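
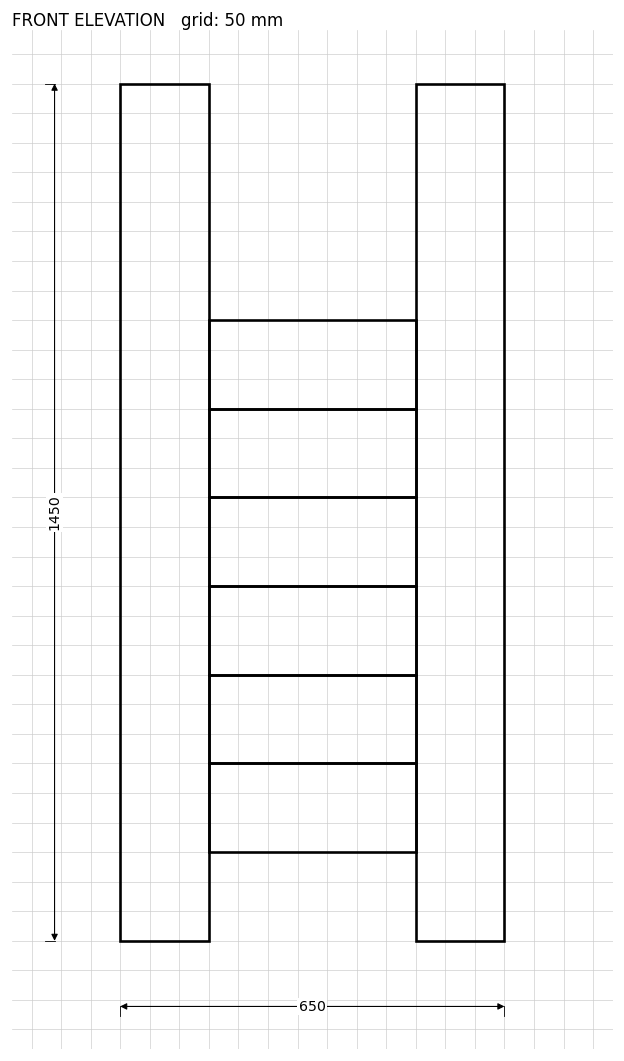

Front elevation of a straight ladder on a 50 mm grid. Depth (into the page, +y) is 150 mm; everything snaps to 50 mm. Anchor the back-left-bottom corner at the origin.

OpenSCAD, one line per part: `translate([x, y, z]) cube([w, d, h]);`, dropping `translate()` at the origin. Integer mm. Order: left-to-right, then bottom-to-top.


cube([150, 150, 1450]);
translate([150, 0, 150]) cube([350, 150, 150]);
translate([150, 0, 300]) cube([350, 150, 150]);
translate([150, 0, 450]) cube([350, 150, 150]);
translate([150, 0, 600]) cube([350, 150, 150]);
translate([150, 0, 750]) cube([350, 150, 150]);
translate([150, 0, 900]) cube([350, 150, 150]);
translate([500, 0, 0]) cube([150, 150, 1450]);


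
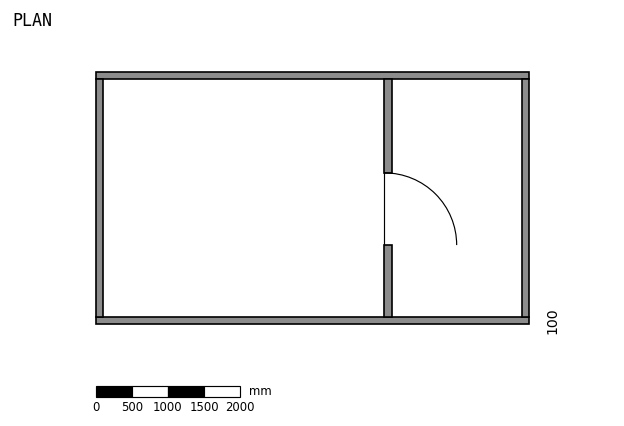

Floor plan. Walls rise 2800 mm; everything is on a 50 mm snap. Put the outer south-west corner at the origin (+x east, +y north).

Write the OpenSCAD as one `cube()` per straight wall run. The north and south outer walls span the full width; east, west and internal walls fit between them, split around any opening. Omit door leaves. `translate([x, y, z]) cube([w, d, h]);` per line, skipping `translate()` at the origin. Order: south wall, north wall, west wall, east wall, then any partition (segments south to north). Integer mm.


cube([6000, 100, 2800]);
translate([0, 3400, 0]) cube([6000, 100, 2800]);
translate([0, 100, 0]) cube([100, 3300, 2800]);
translate([5900, 100, 0]) cube([100, 3300, 2800]);
translate([4000, 100, 0]) cube([100, 1000, 2800]);
translate([4000, 2100, 0]) cube([100, 1300, 2800]);


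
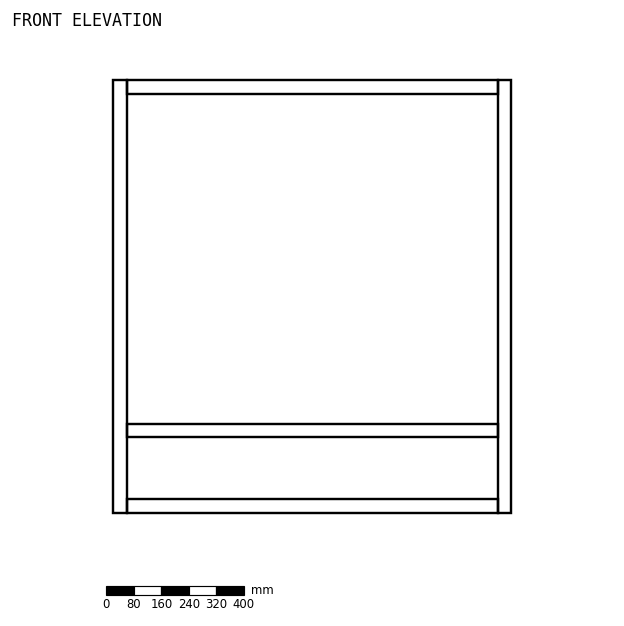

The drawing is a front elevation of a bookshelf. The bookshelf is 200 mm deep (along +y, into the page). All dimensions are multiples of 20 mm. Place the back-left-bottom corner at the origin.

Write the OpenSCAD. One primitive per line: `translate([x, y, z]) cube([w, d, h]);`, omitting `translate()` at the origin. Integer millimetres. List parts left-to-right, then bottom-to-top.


cube([40, 200, 1260]);
translate([40, 0, 0]) cube([1080, 200, 40]);
translate([40, 0, 220]) cube([1080, 200, 40]);
translate([40, 0, 1220]) cube([1080, 200, 40]);
translate([1120, 0, 0]) cube([40, 200, 1260]);


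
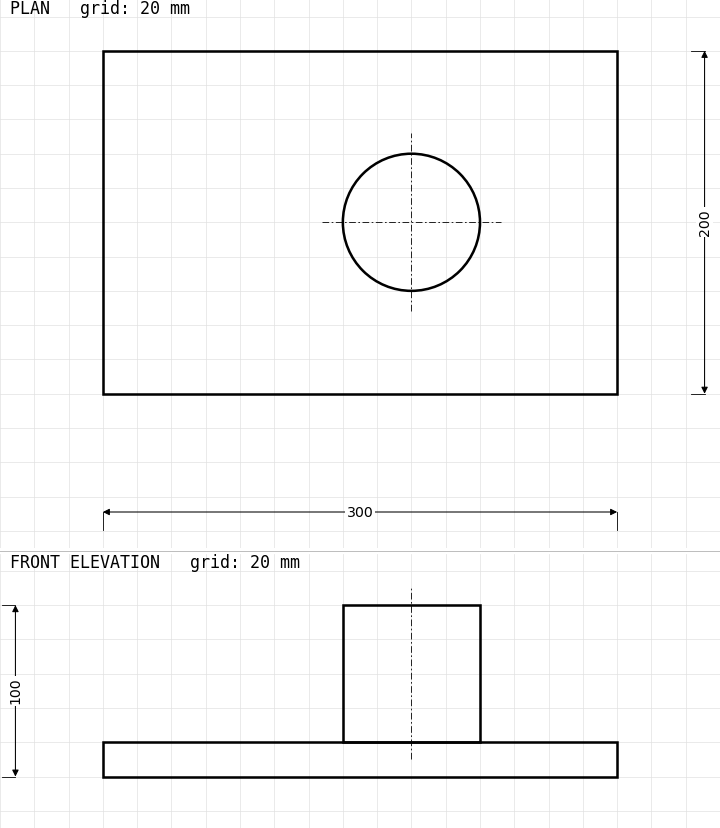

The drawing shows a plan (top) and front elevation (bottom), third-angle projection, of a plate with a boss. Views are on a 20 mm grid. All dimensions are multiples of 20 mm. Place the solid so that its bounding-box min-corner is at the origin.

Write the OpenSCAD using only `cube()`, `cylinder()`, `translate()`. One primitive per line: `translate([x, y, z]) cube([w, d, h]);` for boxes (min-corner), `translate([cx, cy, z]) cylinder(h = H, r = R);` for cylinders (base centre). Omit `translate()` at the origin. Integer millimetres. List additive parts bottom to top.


cube([300, 200, 20]);
translate([180, 100, 20]) cylinder(h = 80, r = 40);


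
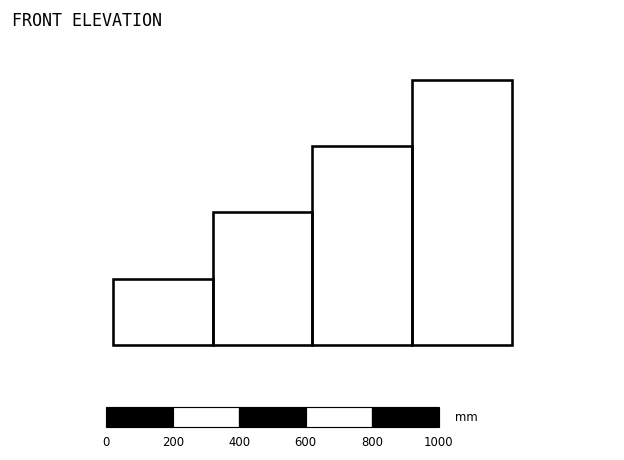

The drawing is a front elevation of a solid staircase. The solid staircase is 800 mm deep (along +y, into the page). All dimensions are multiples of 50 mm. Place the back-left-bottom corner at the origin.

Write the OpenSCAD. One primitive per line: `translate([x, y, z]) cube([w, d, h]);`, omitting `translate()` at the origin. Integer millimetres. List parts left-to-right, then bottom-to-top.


cube([300, 800, 200]);
translate([300, 0, 0]) cube([300, 800, 400]);
translate([600, 0, 0]) cube([300, 800, 600]);
translate([900, 0, 0]) cube([300, 800, 800]);


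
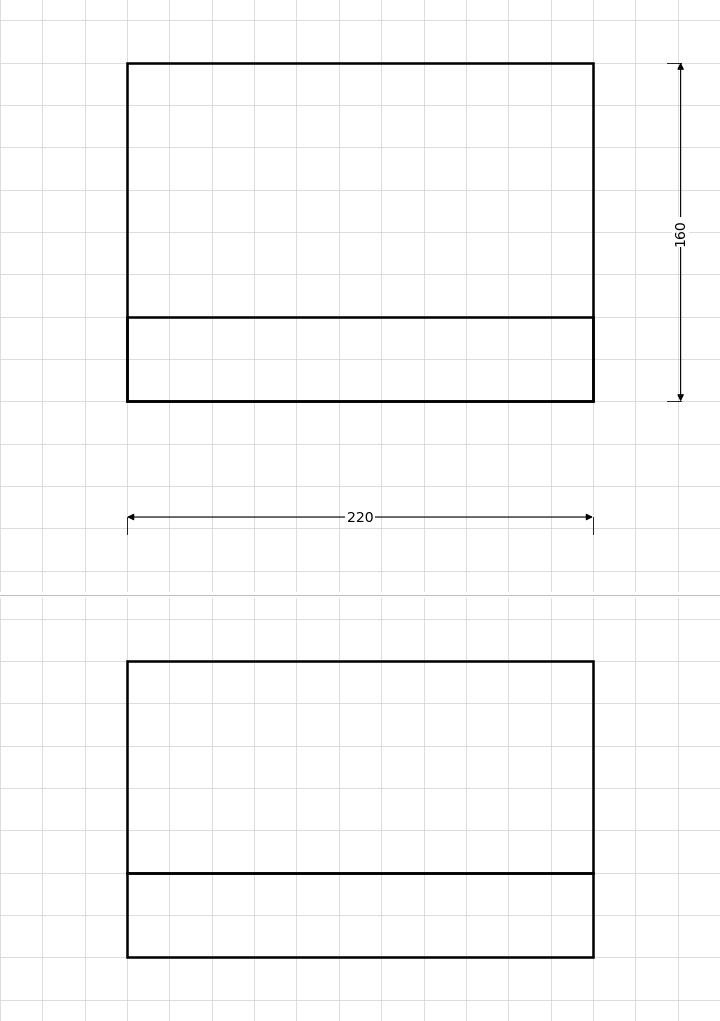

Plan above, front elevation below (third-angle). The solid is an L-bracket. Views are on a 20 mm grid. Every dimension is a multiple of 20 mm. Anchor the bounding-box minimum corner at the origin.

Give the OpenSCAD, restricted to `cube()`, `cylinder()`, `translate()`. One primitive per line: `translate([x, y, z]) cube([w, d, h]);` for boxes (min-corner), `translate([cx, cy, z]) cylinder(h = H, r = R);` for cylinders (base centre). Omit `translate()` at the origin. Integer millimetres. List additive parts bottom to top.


cube([220, 160, 40]);
translate([0, 0, 40]) cube([220, 40, 100]);


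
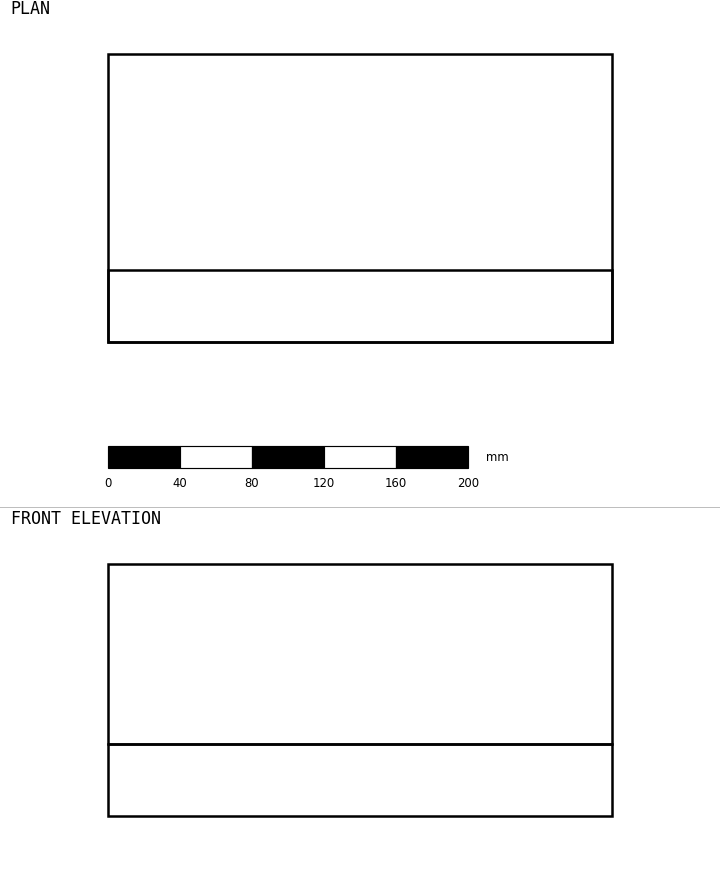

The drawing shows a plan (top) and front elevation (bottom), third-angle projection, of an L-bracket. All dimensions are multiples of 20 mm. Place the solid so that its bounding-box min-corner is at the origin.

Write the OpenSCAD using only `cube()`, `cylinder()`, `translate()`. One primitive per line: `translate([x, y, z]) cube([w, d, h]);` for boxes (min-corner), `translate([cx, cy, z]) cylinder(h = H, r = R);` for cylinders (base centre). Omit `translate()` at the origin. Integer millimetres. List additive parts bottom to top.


cube([280, 160, 40]);
translate([0, 0, 40]) cube([280, 40, 100]);


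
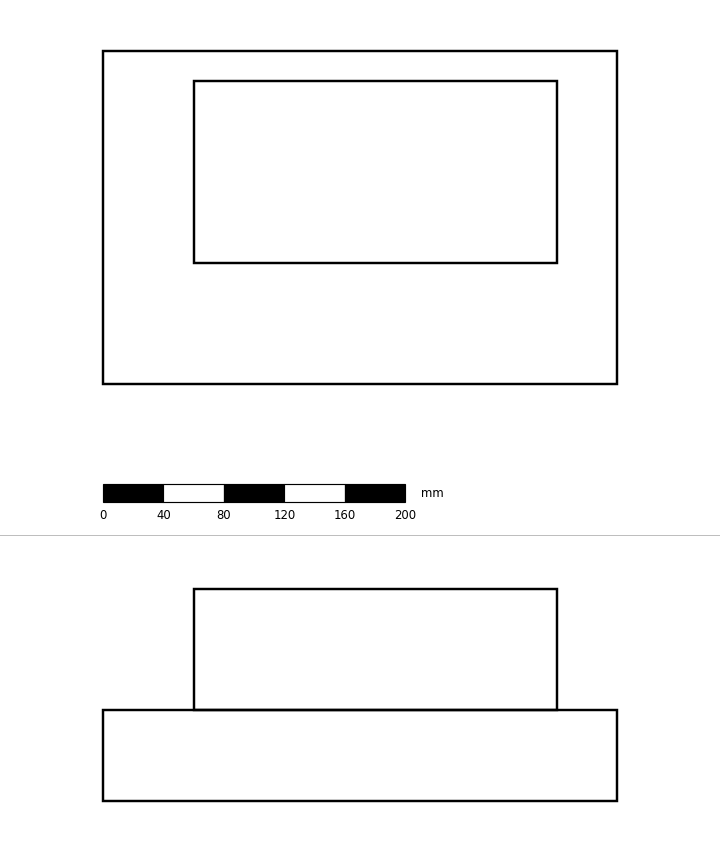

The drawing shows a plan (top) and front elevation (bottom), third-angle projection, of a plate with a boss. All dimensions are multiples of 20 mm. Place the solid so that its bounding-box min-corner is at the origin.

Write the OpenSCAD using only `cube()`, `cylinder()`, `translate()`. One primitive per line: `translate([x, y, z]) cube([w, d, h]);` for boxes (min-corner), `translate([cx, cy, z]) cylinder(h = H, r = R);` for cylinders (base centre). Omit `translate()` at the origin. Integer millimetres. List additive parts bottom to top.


cube([340, 220, 60]);
translate([60, 80, 60]) cube([240, 120, 80]);


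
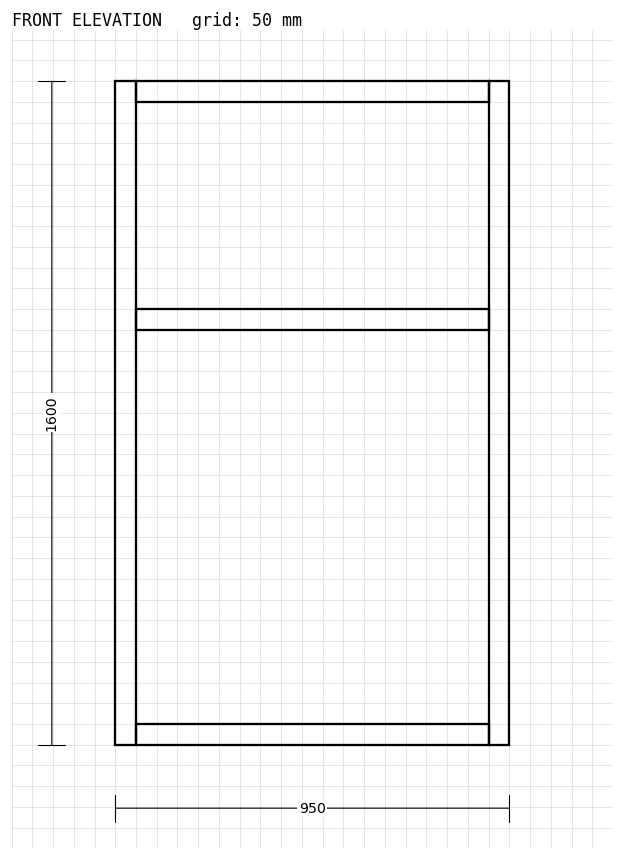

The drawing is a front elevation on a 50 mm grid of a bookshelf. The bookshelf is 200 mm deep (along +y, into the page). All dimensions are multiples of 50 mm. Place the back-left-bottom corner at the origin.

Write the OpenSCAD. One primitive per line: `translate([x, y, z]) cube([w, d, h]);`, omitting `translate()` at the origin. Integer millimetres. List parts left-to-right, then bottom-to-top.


cube([50, 200, 1600]);
translate([50, 0, 0]) cube([850, 200, 50]);
translate([50, 0, 1000]) cube([850, 200, 50]);
translate([50, 0, 1550]) cube([850, 200, 50]);
translate([900, 0, 0]) cube([50, 200, 1600]);


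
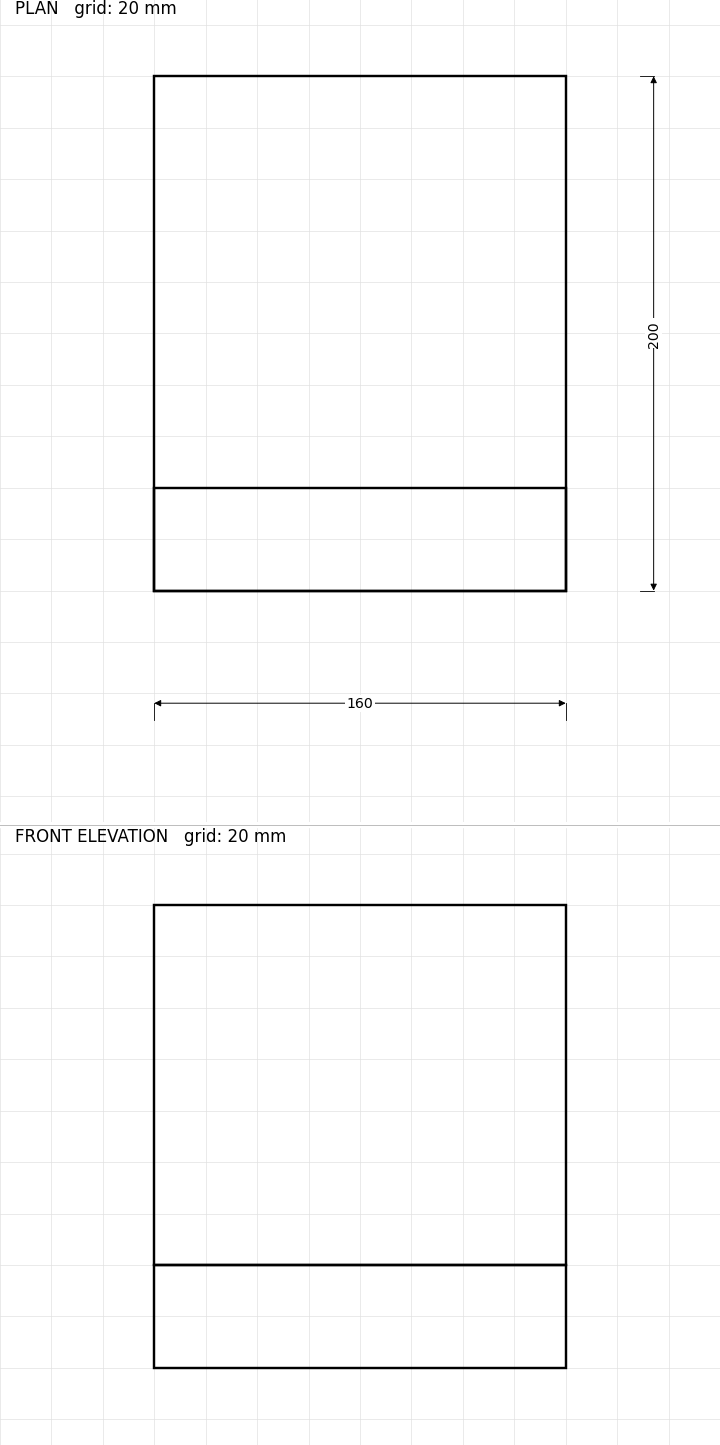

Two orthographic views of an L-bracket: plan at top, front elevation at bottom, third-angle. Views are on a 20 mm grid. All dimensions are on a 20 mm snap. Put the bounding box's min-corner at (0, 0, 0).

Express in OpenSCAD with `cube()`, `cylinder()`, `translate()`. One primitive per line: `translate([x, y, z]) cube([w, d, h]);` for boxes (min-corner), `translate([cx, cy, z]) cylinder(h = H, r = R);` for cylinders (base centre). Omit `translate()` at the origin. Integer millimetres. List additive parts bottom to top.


cube([160, 200, 40]);
translate([0, 0, 40]) cube([160, 40, 140]);


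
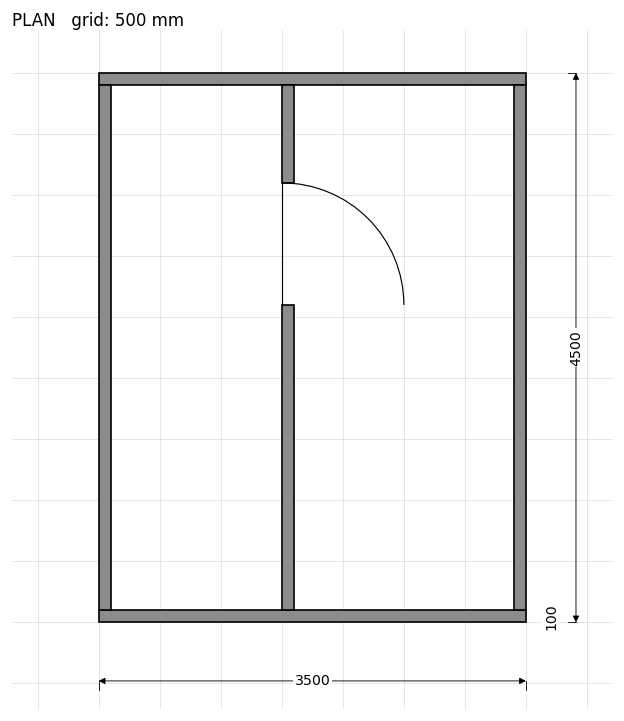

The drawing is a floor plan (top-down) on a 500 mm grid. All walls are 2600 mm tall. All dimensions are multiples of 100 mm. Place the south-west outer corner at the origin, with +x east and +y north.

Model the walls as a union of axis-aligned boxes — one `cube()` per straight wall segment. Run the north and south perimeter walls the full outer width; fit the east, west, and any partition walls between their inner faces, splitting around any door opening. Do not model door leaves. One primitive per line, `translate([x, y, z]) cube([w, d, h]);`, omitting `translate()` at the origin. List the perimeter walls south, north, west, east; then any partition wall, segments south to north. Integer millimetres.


cube([3500, 100, 2600]);
translate([0, 4400, 0]) cube([3500, 100, 2600]);
translate([0, 100, 0]) cube([100, 4300, 2600]);
translate([3400, 100, 0]) cube([100, 4300, 2600]);
translate([1500, 100, 0]) cube([100, 2500, 2600]);
translate([1500, 3600, 0]) cube([100, 800, 2600]);


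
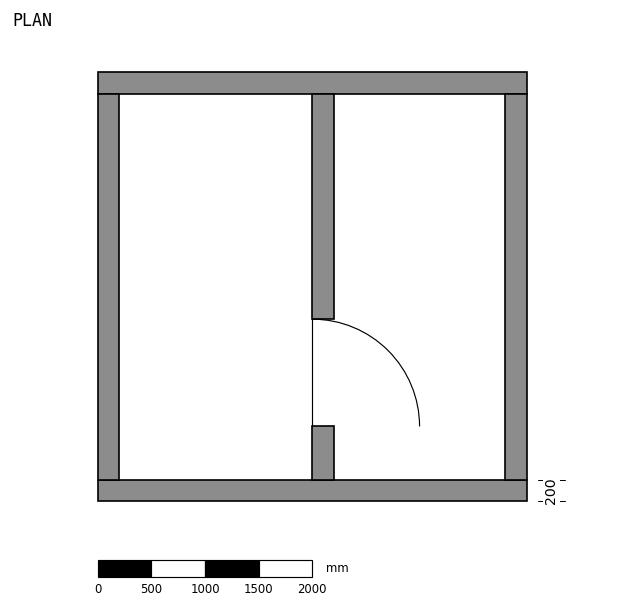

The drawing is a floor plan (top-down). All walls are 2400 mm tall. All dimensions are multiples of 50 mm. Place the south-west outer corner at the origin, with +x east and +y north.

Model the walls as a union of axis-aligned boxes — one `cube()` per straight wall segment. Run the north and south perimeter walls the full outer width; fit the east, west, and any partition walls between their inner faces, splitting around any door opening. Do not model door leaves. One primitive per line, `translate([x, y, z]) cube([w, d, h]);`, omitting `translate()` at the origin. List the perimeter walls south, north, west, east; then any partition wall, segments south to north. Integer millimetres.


cube([4000, 200, 2400]);
translate([0, 3800, 0]) cube([4000, 200, 2400]);
translate([0, 200, 0]) cube([200, 3600, 2400]);
translate([3800, 200, 0]) cube([200, 3600, 2400]);
translate([2000, 200, 0]) cube([200, 500, 2400]);
translate([2000, 1700, 0]) cube([200, 2100, 2400]);


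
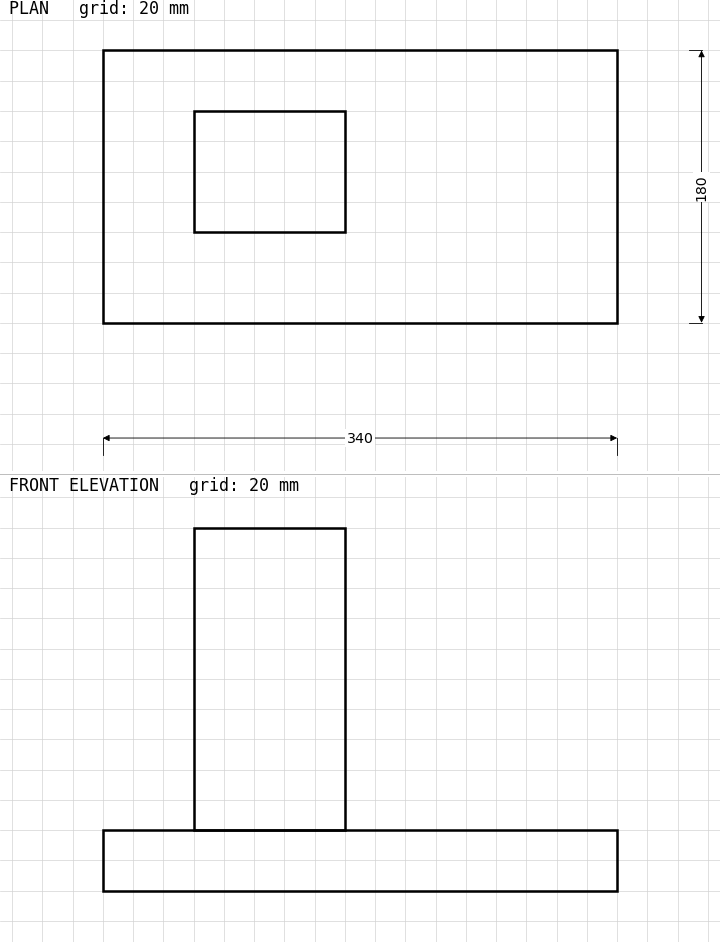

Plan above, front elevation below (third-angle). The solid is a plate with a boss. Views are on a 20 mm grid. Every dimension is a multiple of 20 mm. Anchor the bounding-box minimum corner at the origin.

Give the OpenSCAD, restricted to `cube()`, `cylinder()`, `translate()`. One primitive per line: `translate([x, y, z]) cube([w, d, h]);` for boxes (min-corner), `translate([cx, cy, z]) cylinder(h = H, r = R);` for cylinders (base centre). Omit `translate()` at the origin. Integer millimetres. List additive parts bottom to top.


cube([340, 180, 40]);
translate([60, 60, 40]) cube([100, 80, 200]);


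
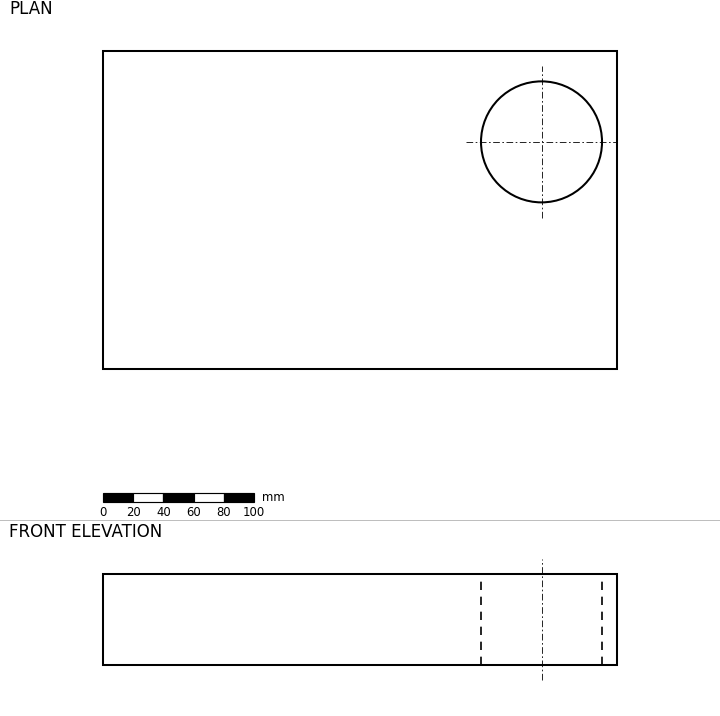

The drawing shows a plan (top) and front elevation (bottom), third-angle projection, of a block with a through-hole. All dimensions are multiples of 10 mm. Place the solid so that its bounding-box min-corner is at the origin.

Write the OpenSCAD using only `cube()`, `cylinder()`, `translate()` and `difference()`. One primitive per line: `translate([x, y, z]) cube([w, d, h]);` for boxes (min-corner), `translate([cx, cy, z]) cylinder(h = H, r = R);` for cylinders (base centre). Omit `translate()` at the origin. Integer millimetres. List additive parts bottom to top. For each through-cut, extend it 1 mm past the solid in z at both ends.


difference() {
  cube([340, 210, 60]);
  translate([290, 150, -1]) cylinder(h = 62, r = 40);
}


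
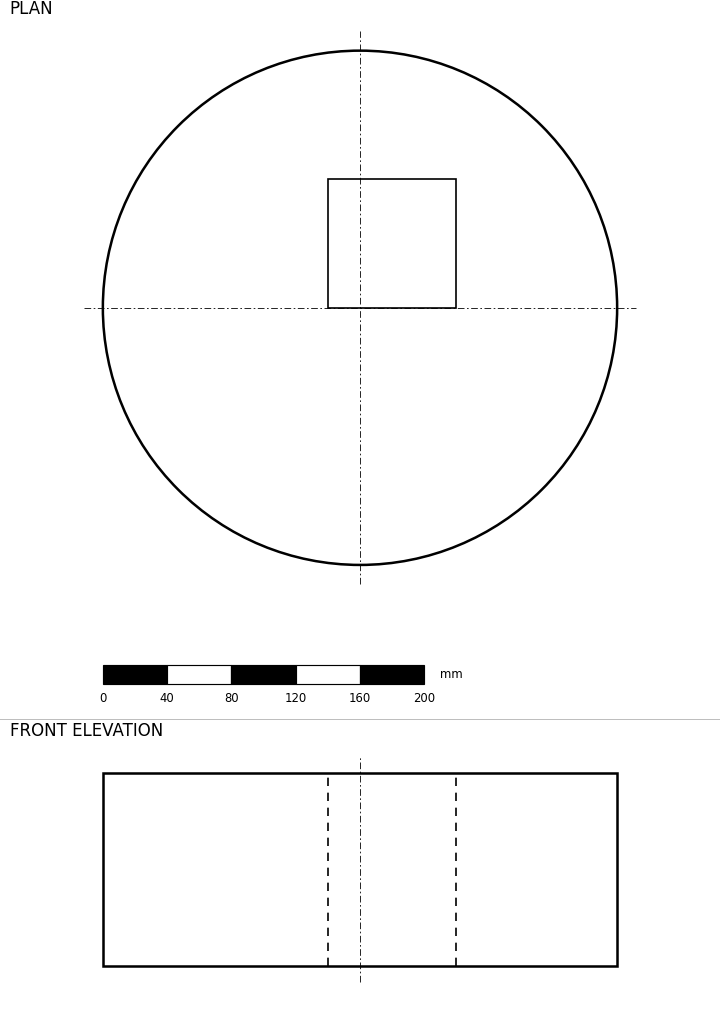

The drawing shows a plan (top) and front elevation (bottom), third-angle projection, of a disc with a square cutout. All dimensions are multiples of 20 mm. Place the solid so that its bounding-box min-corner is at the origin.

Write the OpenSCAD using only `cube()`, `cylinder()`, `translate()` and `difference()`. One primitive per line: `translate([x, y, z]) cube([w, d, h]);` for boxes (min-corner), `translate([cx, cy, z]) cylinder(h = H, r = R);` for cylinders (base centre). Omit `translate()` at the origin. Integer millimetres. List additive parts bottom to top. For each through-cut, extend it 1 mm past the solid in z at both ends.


difference() {
  translate([160, 160, 0]) cylinder(h = 120, r = 160);
  translate([140, 160, -1]) cube([80, 80, 122]);
}


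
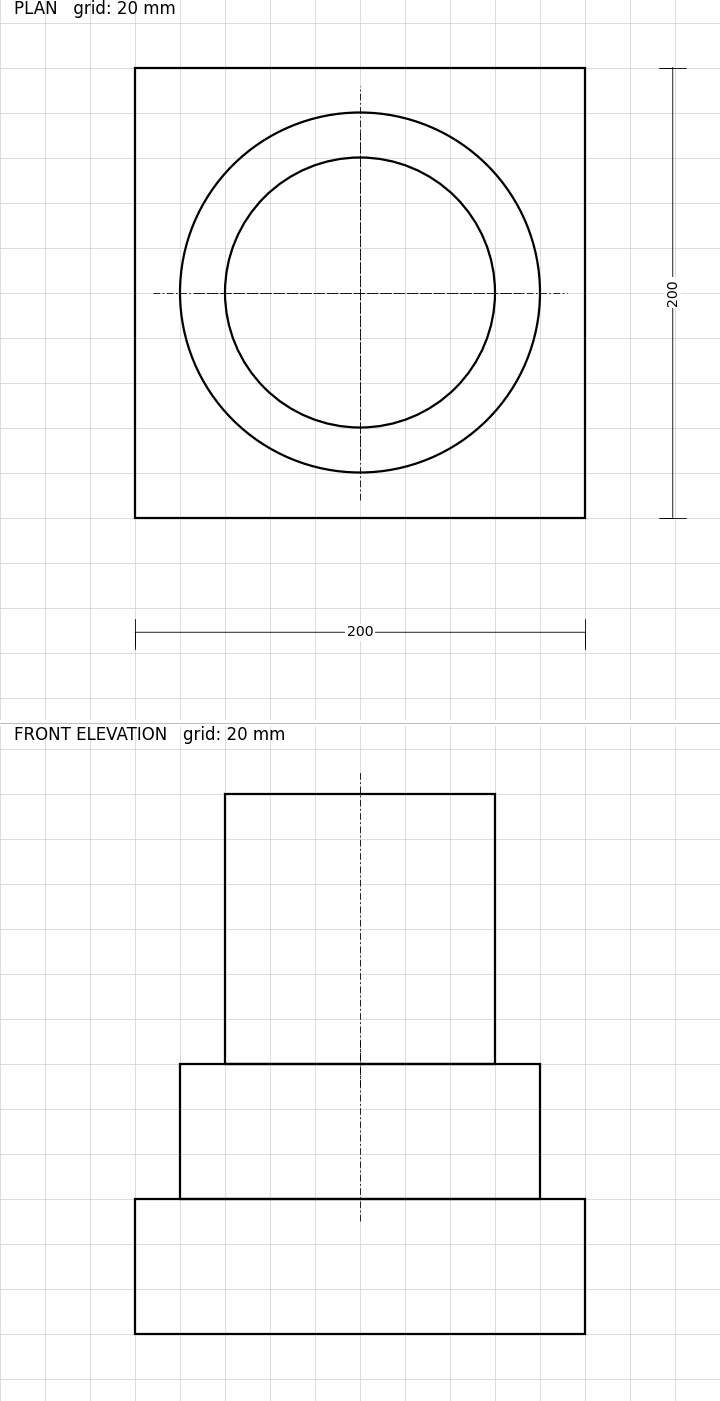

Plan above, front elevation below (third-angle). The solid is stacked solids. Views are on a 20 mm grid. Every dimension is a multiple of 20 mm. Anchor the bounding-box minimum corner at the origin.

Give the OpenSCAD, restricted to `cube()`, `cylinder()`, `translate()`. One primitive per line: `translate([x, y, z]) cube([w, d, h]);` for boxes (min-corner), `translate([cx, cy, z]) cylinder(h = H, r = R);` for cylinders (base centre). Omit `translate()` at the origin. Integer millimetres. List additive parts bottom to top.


cube([200, 200, 60]);
translate([100, 100, 60]) cylinder(h = 60, r = 80);
translate([100, 100, 120]) cylinder(h = 120, r = 60);


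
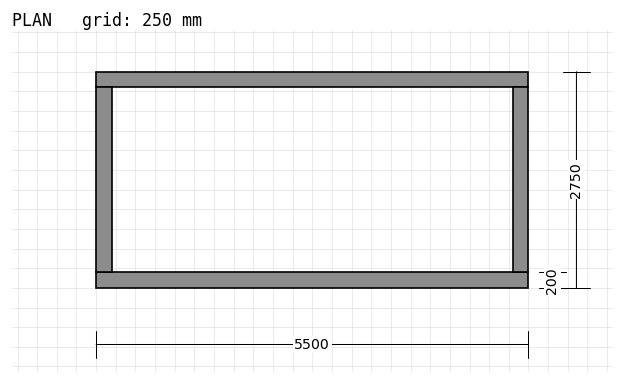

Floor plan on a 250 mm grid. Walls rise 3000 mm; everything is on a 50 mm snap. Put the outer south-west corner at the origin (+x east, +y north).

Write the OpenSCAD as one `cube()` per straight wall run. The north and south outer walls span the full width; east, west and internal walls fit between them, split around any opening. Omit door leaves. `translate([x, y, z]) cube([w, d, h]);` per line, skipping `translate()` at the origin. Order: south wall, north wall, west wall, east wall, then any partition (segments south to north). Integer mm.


cube([5500, 200, 3000]);
translate([0, 2550, 0]) cube([5500, 200, 3000]);
translate([0, 200, 0]) cube([200, 2350, 3000]);
translate([5300, 200, 0]) cube([200, 2350, 3000]);


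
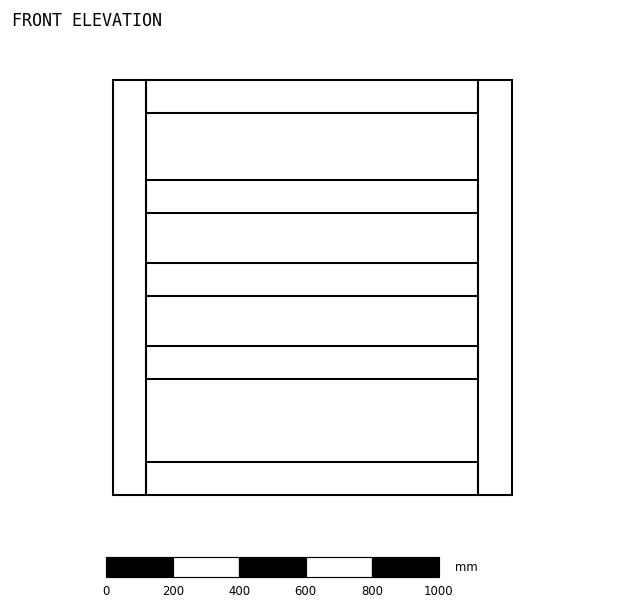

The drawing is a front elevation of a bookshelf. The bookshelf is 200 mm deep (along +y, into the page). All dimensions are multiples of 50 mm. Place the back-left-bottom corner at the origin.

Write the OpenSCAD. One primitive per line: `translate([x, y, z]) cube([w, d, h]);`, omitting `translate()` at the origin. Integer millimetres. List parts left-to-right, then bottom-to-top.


cube([100, 200, 1250]);
translate([100, 0, 0]) cube([1000, 200, 100]);
translate([100, 0, 350]) cube([1000, 200, 100]);
translate([100, 0, 600]) cube([1000, 200, 100]);
translate([100, 0, 850]) cube([1000, 200, 100]);
translate([100, 0, 1150]) cube([1000, 200, 100]);
translate([1100, 0, 0]) cube([100, 200, 1250]);


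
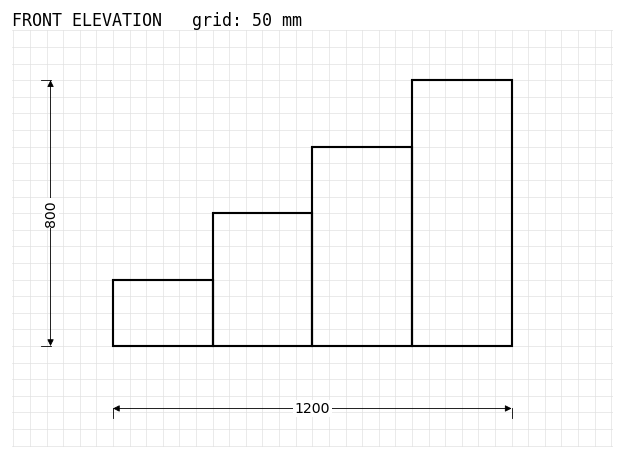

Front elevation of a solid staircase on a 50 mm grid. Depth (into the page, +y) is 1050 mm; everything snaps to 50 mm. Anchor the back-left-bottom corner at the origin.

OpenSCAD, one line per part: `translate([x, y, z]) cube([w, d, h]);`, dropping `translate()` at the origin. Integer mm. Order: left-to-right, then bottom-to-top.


cube([300, 1050, 200]);
translate([300, 0, 0]) cube([300, 1050, 400]);
translate([600, 0, 0]) cube([300, 1050, 600]);
translate([900, 0, 0]) cube([300, 1050, 800]);


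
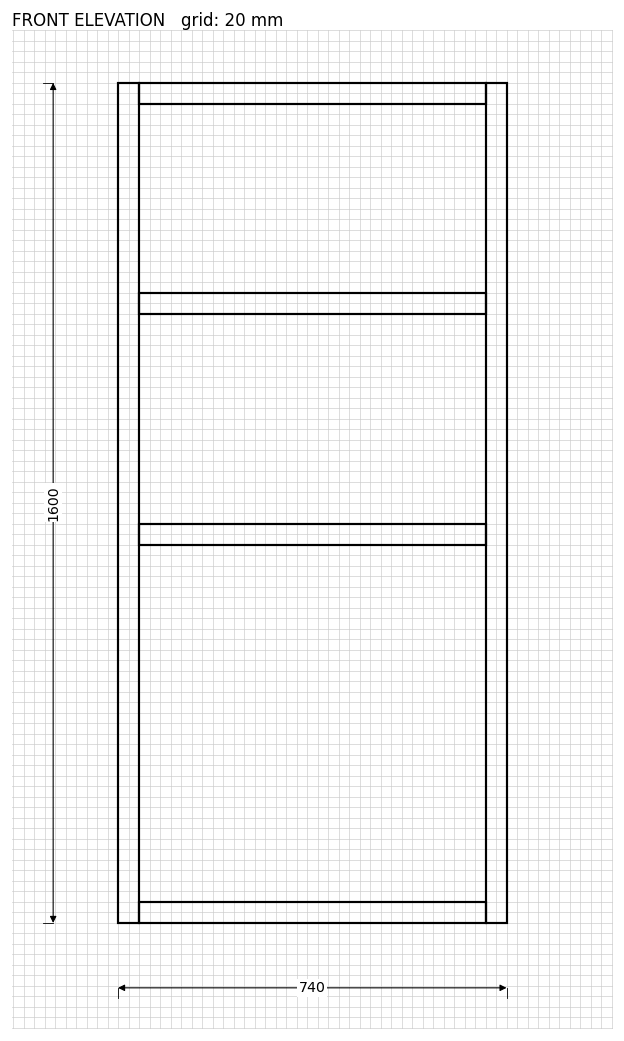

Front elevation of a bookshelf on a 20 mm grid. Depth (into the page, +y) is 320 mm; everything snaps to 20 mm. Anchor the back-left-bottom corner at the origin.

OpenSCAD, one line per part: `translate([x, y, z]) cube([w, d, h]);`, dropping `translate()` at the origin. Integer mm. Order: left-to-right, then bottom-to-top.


cube([40, 320, 1600]);
translate([40, 0, 0]) cube([660, 320, 40]);
translate([40, 0, 720]) cube([660, 320, 40]);
translate([40, 0, 1160]) cube([660, 320, 40]);
translate([40, 0, 1560]) cube([660, 320, 40]);
translate([700, 0, 0]) cube([40, 320, 1600]);


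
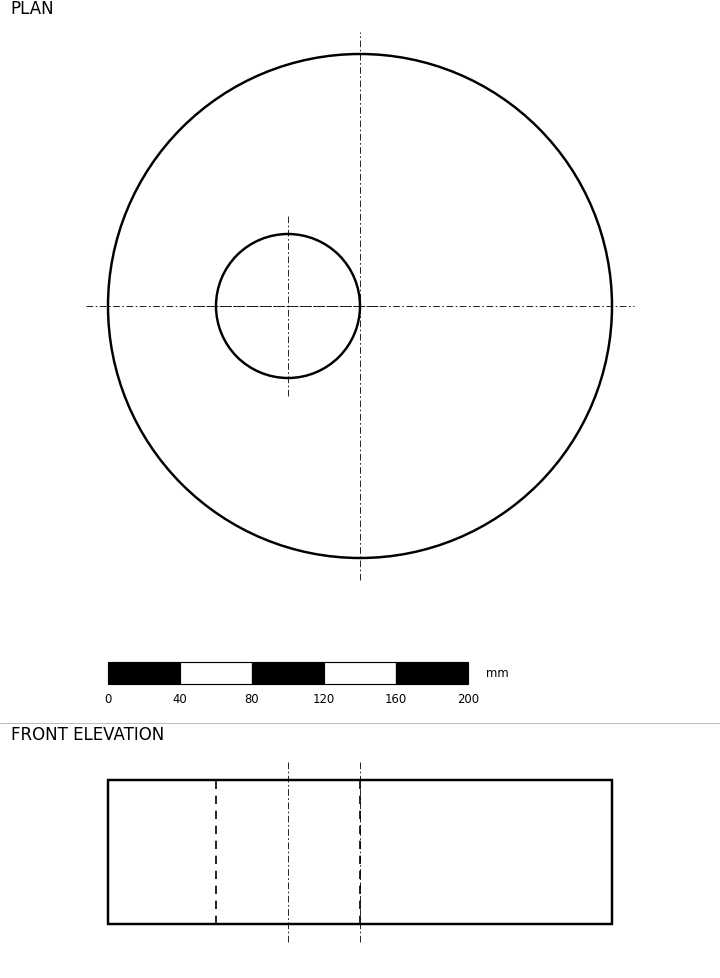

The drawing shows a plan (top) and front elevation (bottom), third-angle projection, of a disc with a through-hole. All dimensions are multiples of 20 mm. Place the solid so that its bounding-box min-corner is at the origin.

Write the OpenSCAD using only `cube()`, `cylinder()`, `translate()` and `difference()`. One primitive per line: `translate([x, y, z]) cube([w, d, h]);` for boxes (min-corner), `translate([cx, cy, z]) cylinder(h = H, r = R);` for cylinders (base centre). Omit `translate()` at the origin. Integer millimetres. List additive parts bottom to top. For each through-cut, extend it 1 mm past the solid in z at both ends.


difference() {
  translate([140, 140, 0]) cylinder(h = 80, r = 140);
  translate([100, 140, -1]) cylinder(h = 82, r = 40);
}


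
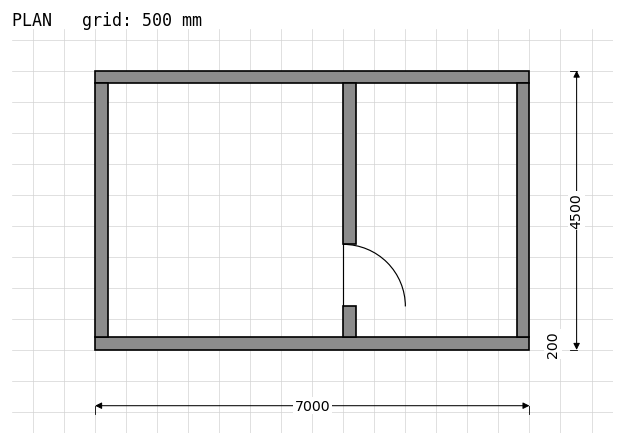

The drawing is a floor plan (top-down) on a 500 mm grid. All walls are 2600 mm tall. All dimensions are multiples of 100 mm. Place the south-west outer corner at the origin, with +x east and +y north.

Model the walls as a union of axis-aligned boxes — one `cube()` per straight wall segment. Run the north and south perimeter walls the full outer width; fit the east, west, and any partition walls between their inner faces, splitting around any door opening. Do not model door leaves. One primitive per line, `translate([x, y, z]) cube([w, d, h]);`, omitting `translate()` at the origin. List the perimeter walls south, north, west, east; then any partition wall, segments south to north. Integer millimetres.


cube([7000, 200, 2600]);
translate([0, 4300, 0]) cube([7000, 200, 2600]);
translate([0, 200, 0]) cube([200, 4100, 2600]);
translate([6800, 200, 0]) cube([200, 4100, 2600]);
translate([4000, 200, 0]) cube([200, 500, 2600]);
translate([4000, 1700, 0]) cube([200, 2600, 2600]);


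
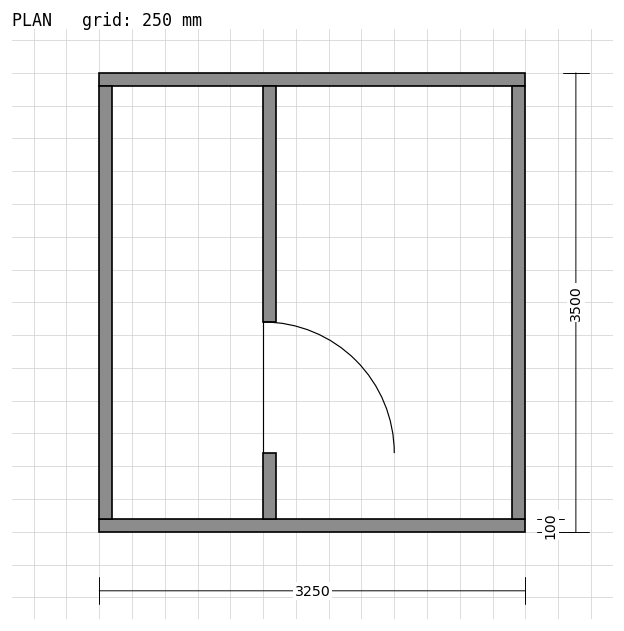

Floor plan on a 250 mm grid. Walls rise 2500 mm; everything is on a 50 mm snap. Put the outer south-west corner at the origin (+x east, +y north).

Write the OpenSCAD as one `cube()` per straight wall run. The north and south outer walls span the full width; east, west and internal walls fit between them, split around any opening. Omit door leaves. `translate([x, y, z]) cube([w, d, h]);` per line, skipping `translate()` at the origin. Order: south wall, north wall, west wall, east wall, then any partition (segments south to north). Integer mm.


cube([3250, 100, 2500]);
translate([0, 3400, 0]) cube([3250, 100, 2500]);
translate([0, 100, 0]) cube([100, 3300, 2500]);
translate([3150, 100, 0]) cube([100, 3300, 2500]);
translate([1250, 100, 0]) cube([100, 500, 2500]);
translate([1250, 1600, 0]) cube([100, 1800, 2500]);


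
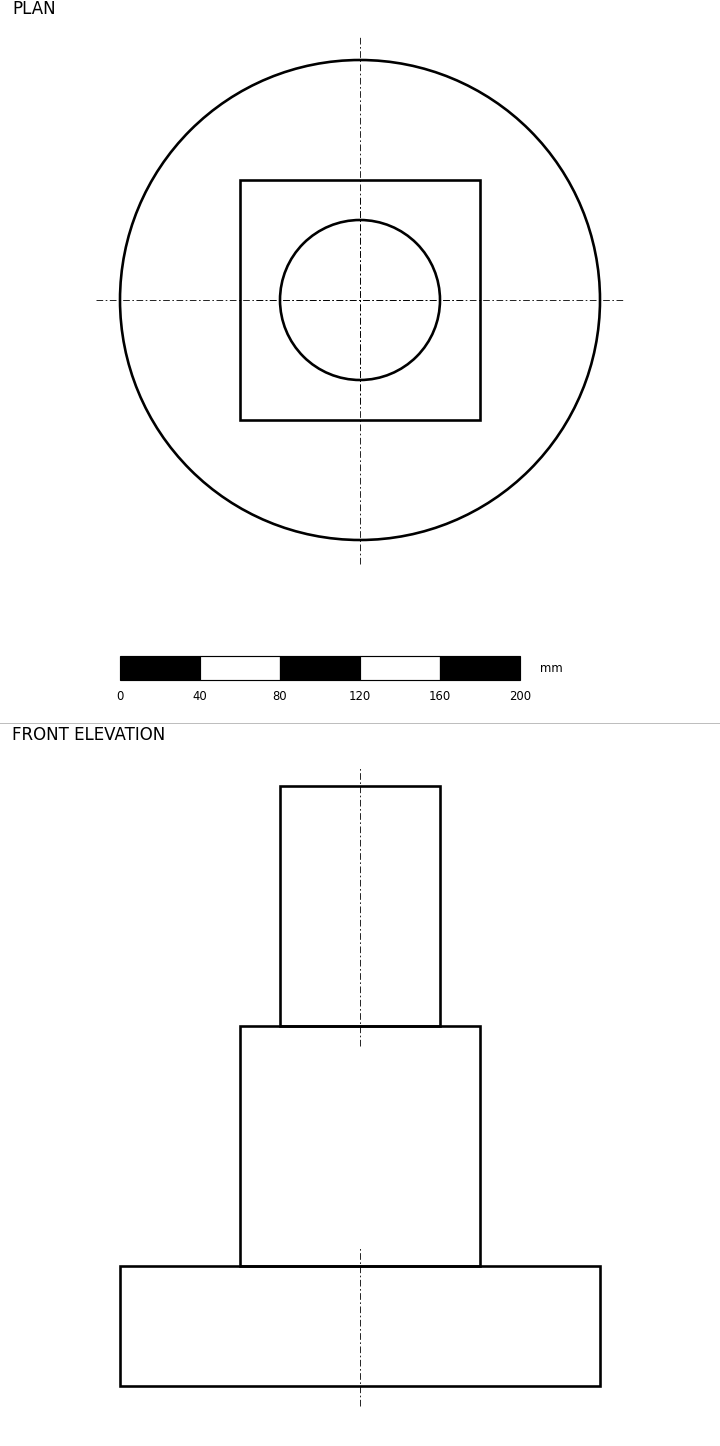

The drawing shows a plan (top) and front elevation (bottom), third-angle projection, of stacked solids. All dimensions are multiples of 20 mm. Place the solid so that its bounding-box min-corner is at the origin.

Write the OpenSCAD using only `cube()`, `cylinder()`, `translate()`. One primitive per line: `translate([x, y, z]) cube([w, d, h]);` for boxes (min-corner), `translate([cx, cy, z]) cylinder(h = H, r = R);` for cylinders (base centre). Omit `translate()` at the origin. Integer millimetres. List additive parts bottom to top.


translate([120, 120, 0]) cylinder(h = 60, r = 120);
translate([60, 60, 60]) cube([120, 120, 120]);
translate([120, 120, 180]) cylinder(h = 120, r = 40);


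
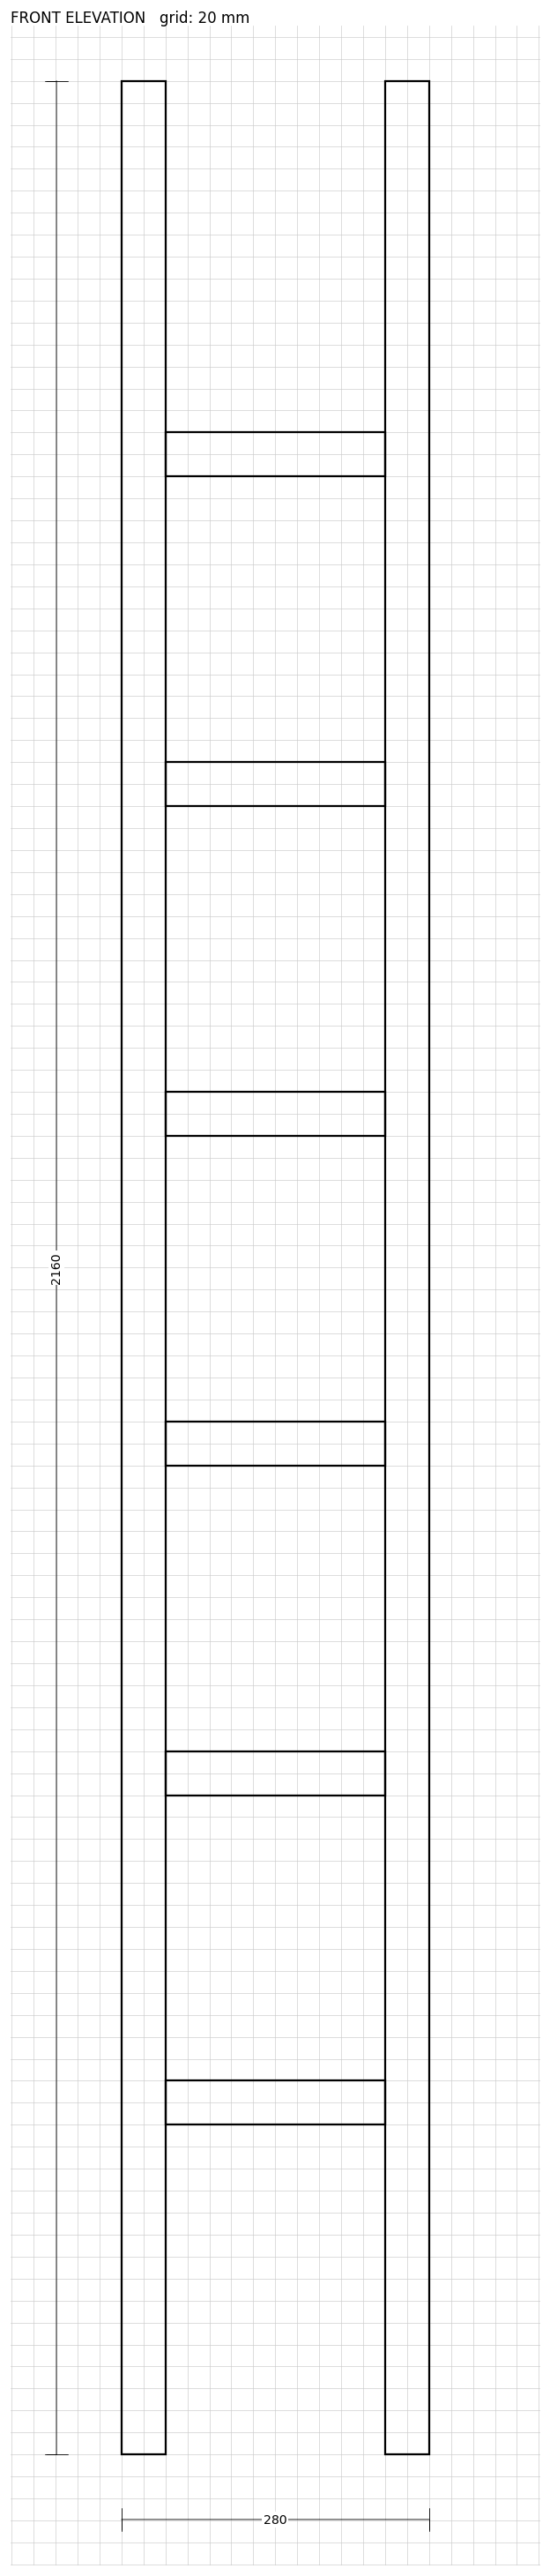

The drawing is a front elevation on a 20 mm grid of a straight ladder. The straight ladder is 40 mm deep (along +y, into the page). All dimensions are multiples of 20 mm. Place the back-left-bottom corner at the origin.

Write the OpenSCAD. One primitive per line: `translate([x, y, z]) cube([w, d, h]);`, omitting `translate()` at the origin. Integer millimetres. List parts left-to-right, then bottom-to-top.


cube([40, 40, 2160]);
translate([40, 0, 300]) cube([200, 40, 40]);
translate([40, 0, 600]) cube([200, 40, 40]);
translate([40, 0, 900]) cube([200, 40, 40]);
translate([40, 0, 1200]) cube([200, 40, 40]);
translate([40, 0, 1500]) cube([200, 40, 40]);
translate([40, 0, 1800]) cube([200, 40, 40]);
translate([240, 0, 0]) cube([40, 40, 2160]);


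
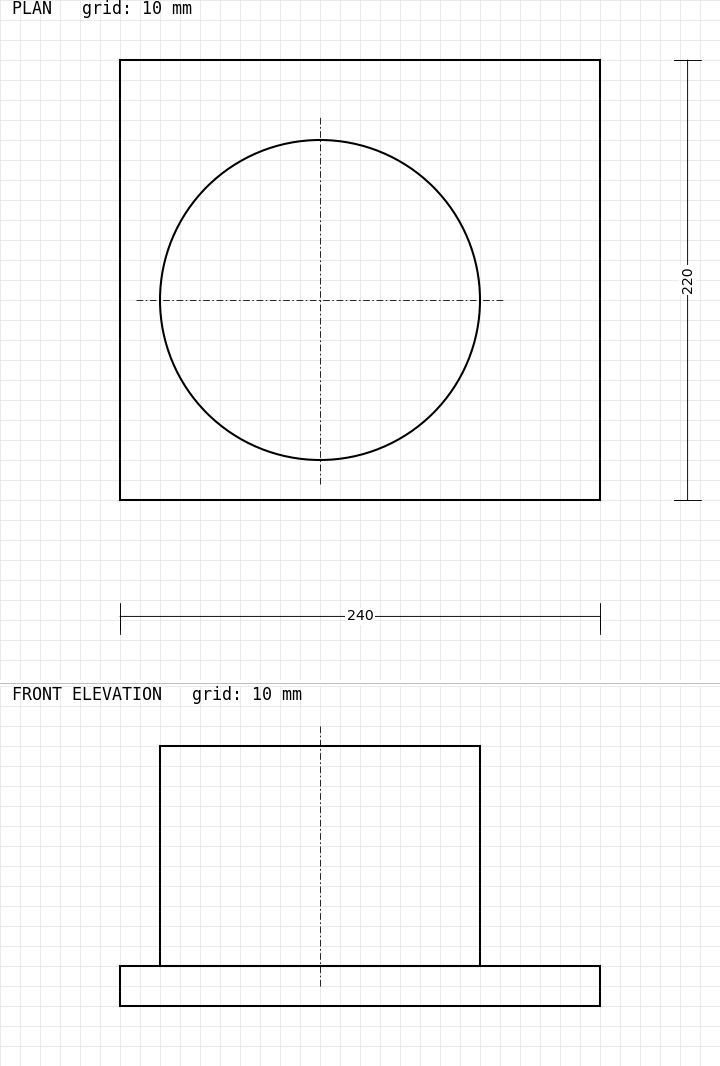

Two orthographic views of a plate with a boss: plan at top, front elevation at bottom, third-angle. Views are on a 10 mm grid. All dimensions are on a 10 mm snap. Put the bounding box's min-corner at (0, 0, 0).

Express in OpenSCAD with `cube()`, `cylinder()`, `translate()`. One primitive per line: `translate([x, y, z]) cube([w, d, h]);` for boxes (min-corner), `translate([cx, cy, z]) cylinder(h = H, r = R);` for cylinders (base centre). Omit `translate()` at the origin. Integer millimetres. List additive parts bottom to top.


cube([240, 220, 20]);
translate([100, 100, 20]) cylinder(h = 110, r = 80);


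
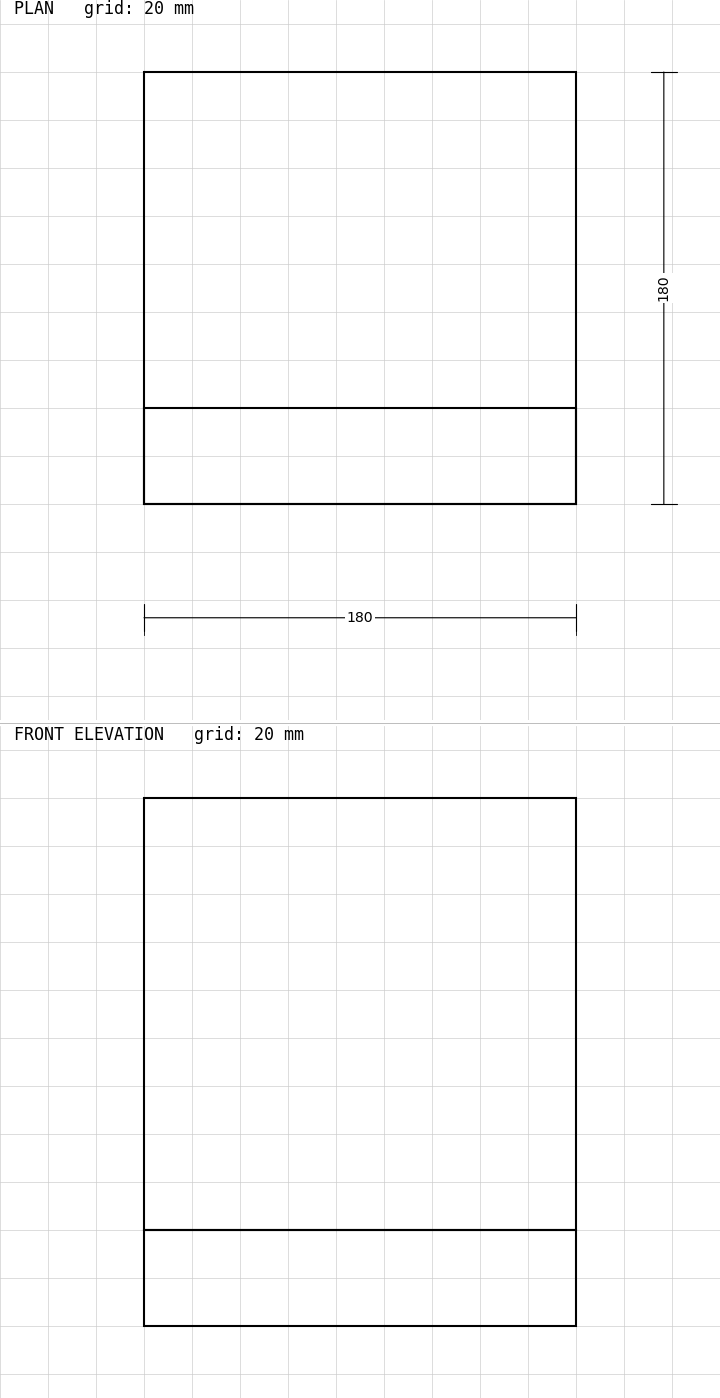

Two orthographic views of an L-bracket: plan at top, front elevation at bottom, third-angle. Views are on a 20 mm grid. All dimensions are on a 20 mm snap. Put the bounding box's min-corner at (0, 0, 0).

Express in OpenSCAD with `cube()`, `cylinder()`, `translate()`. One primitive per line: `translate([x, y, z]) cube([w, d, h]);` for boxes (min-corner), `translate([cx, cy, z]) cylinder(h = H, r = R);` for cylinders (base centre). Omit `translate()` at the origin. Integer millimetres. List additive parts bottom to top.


cube([180, 180, 40]);
translate([0, 0, 40]) cube([180, 40, 180]);


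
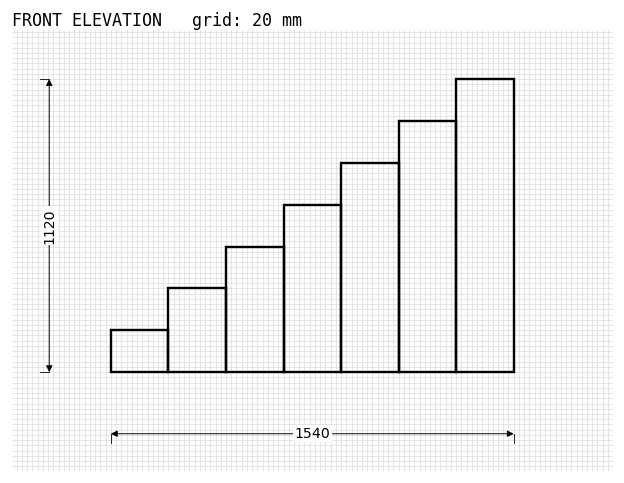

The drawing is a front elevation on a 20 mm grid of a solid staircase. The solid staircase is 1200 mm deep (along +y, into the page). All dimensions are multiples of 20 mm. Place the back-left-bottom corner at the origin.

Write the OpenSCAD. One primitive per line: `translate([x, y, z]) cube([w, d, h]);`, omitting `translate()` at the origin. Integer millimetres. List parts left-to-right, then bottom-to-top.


cube([220, 1200, 160]);
translate([220, 0, 0]) cube([220, 1200, 320]);
translate([440, 0, 0]) cube([220, 1200, 480]);
translate([660, 0, 0]) cube([220, 1200, 640]);
translate([880, 0, 0]) cube([220, 1200, 800]);
translate([1100, 0, 0]) cube([220, 1200, 960]);
translate([1320, 0, 0]) cube([220, 1200, 1120]);


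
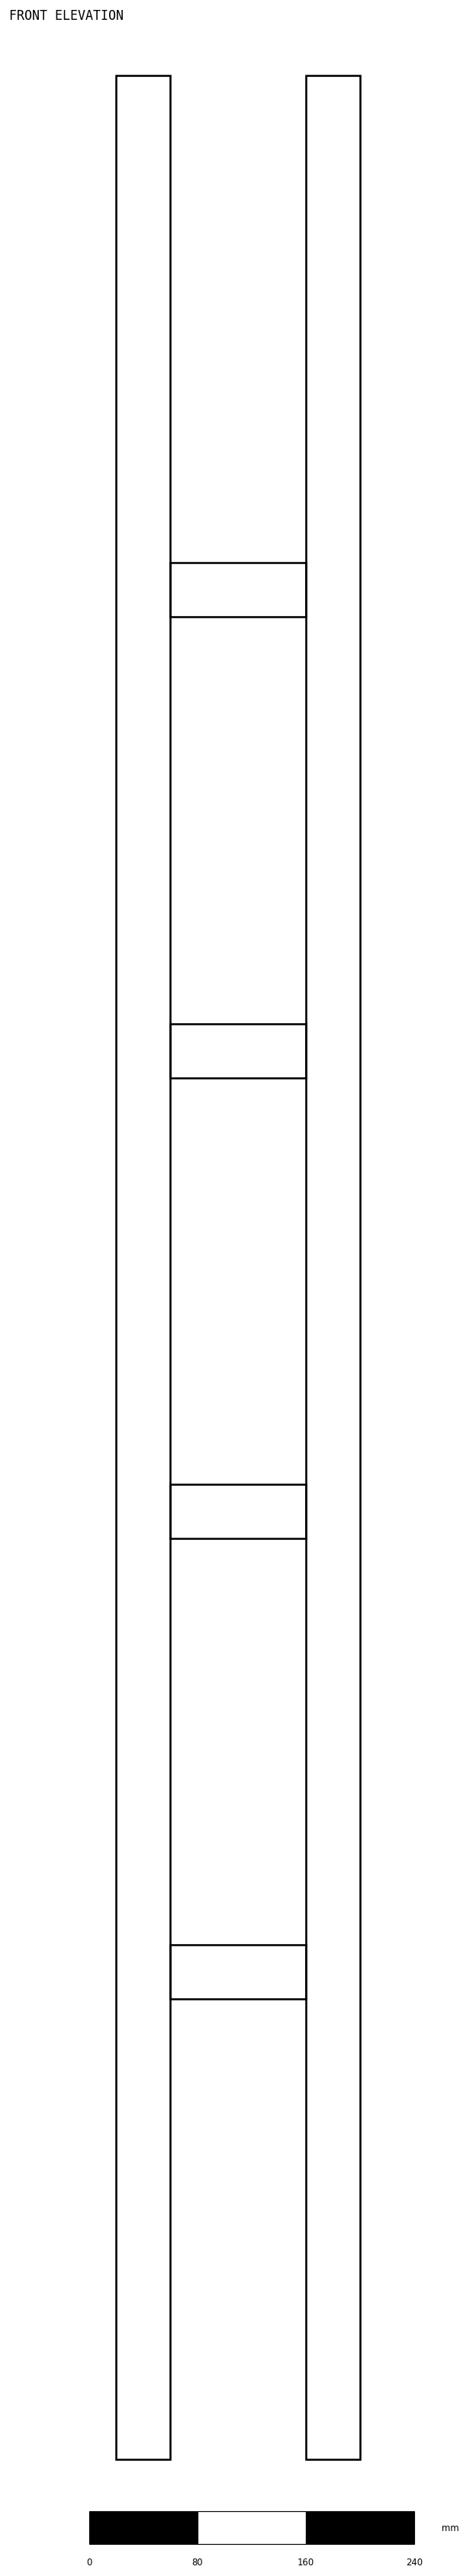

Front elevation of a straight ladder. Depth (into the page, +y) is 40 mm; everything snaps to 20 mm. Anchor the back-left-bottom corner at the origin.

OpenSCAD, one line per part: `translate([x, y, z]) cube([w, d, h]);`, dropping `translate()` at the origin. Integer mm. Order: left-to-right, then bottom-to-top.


cube([40, 40, 1760]);
translate([40, 0, 340]) cube([100, 40, 40]);
translate([40, 0, 680]) cube([100, 40, 40]);
translate([40, 0, 1020]) cube([100, 40, 40]);
translate([40, 0, 1360]) cube([100, 40, 40]);
translate([140, 0, 0]) cube([40, 40, 1760]);


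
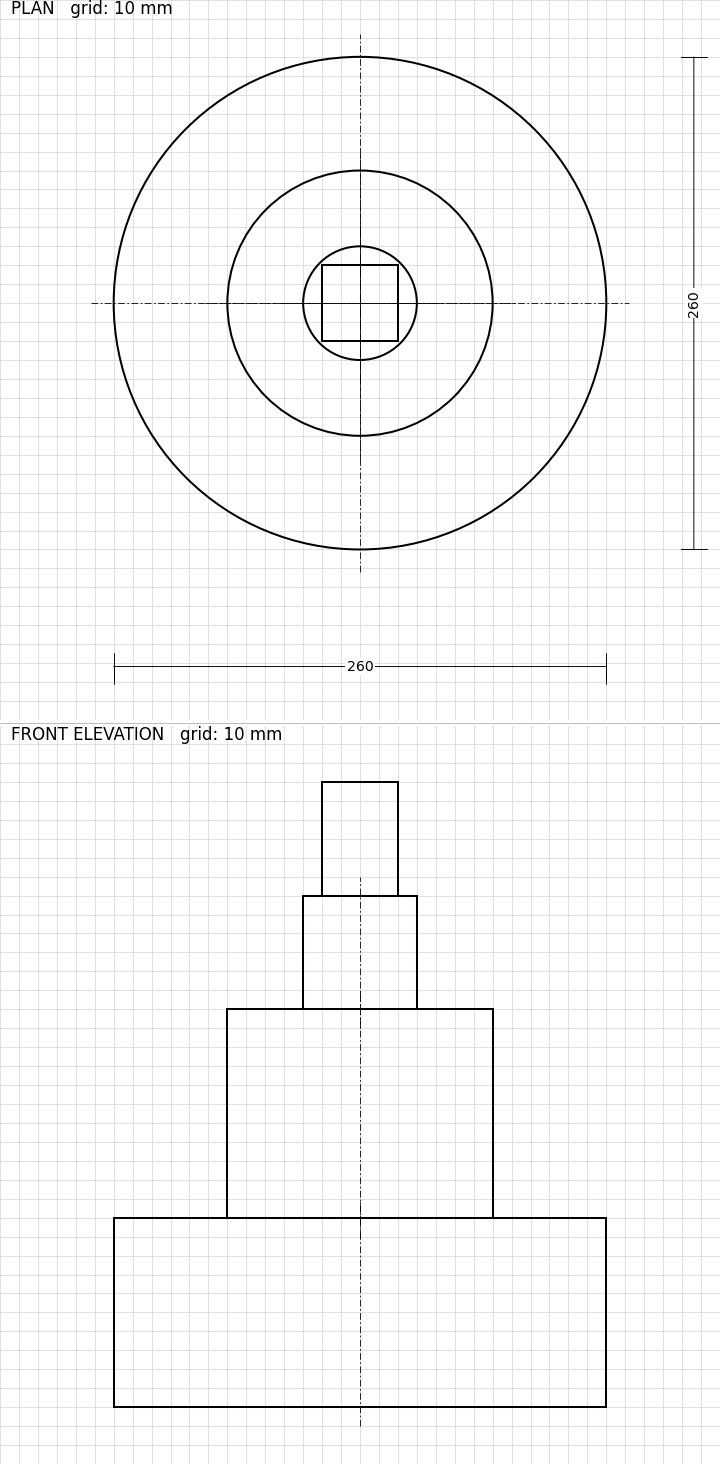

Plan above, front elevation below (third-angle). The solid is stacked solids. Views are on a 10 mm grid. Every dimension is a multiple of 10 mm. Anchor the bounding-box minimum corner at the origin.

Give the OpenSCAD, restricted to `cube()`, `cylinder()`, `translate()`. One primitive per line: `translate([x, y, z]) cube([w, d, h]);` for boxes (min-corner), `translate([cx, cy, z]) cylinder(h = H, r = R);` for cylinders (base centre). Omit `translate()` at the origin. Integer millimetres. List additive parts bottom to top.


translate([130, 130, 0]) cylinder(h = 100, r = 130);
translate([130, 130, 100]) cylinder(h = 110, r = 70);
translate([130, 130, 210]) cylinder(h = 60, r = 30);
translate([110, 110, 270]) cube([40, 40, 60]);


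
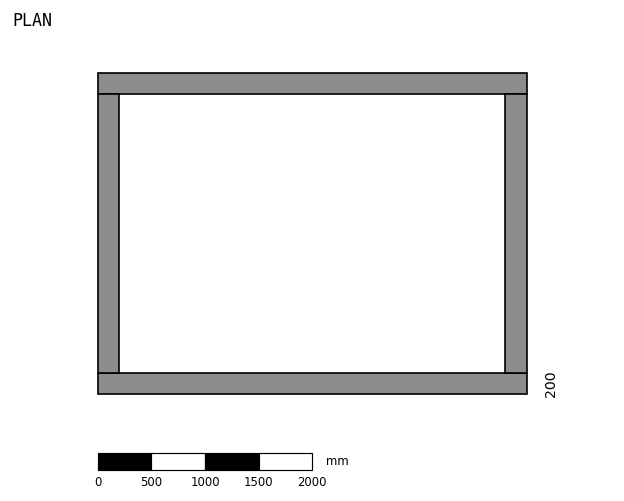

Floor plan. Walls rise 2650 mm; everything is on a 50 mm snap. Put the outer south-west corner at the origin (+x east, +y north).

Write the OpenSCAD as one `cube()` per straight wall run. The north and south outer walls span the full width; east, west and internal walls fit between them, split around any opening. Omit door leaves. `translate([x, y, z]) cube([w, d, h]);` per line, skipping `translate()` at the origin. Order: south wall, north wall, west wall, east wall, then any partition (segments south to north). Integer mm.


cube([4000, 200, 2650]);
translate([0, 2800, 0]) cube([4000, 200, 2650]);
translate([0, 200, 0]) cube([200, 2600, 2650]);
translate([3800, 200, 0]) cube([200, 2600, 2650]);


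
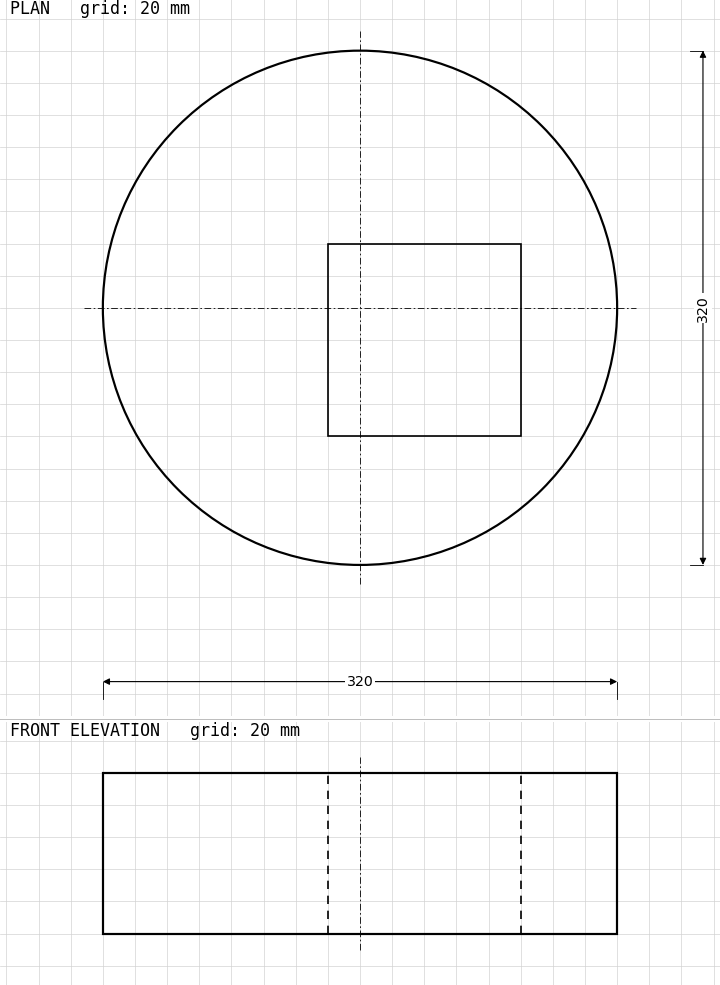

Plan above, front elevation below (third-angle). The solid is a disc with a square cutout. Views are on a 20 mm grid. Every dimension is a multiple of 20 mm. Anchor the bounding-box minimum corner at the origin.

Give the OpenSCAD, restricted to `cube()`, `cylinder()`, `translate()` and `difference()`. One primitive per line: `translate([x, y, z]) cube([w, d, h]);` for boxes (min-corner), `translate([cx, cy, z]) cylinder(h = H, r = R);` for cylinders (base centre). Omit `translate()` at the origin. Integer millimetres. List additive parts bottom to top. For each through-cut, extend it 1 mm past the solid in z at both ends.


difference() {
  translate([160, 160, 0]) cylinder(h = 100, r = 160);
  translate([140, 80, -1]) cube([120, 120, 102]);
}


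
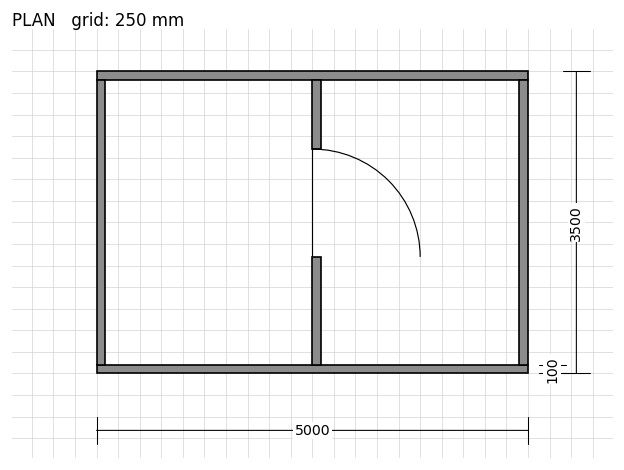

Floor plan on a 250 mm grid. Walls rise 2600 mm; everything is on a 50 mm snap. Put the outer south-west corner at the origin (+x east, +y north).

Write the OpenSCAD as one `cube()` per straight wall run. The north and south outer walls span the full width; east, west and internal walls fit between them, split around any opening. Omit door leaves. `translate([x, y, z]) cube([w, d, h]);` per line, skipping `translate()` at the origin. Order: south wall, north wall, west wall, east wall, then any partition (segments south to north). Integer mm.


cube([5000, 100, 2600]);
translate([0, 3400, 0]) cube([5000, 100, 2600]);
translate([0, 100, 0]) cube([100, 3300, 2600]);
translate([4900, 100, 0]) cube([100, 3300, 2600]);
translate([2500, 100, 0]) cube([100, 1250, 2600]);
translate([2500, 2600, 0]) cube([100, 800, 2600]);


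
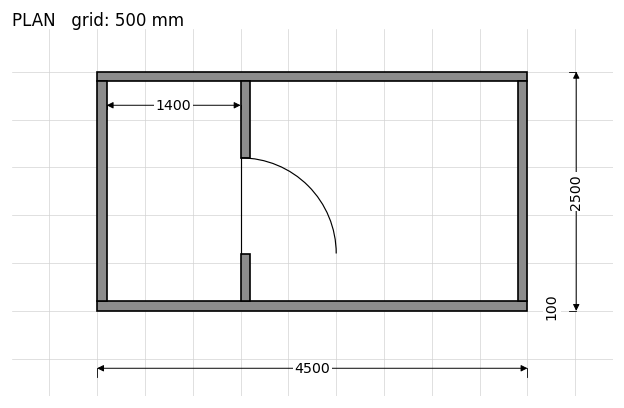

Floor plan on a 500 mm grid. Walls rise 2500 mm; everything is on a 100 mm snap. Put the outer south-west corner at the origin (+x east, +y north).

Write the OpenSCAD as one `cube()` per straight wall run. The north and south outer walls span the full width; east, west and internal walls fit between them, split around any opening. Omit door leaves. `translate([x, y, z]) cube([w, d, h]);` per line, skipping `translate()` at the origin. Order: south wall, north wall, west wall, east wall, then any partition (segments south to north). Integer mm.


cube([4500, 100, 2500]);
translate([0, 2400, 0]) cube([4500, 100, 2500]);
translate([0, 100, 0]) cube([100, 2300, 2500]);
translate([4400, 100, 0]) cube([100, 2300, 2500]);
translate([1500, 100, 0]) cube([100, 500, 2500]);
translate([1500, 1600, 0]) cube([100, 800, 2500]);


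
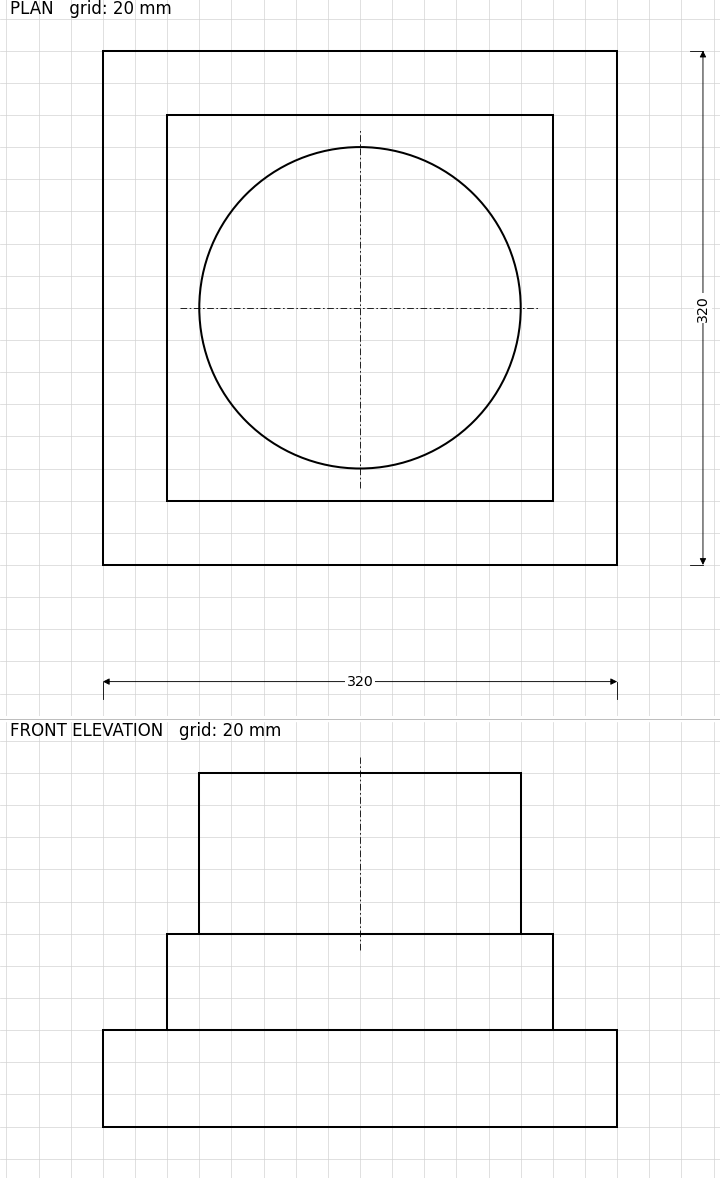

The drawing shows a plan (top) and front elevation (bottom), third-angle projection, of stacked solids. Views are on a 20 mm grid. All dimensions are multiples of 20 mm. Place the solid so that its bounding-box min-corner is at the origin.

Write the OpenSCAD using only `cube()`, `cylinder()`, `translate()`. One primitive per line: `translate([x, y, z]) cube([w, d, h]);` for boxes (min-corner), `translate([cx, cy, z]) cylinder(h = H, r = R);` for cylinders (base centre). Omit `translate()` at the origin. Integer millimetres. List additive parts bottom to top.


cube([320, 320, 60]);
translate([40, 40, 60]) cube([240, 240, 60]);
translate([160, 160, 120]) cylinder(h = 100, r = 100);


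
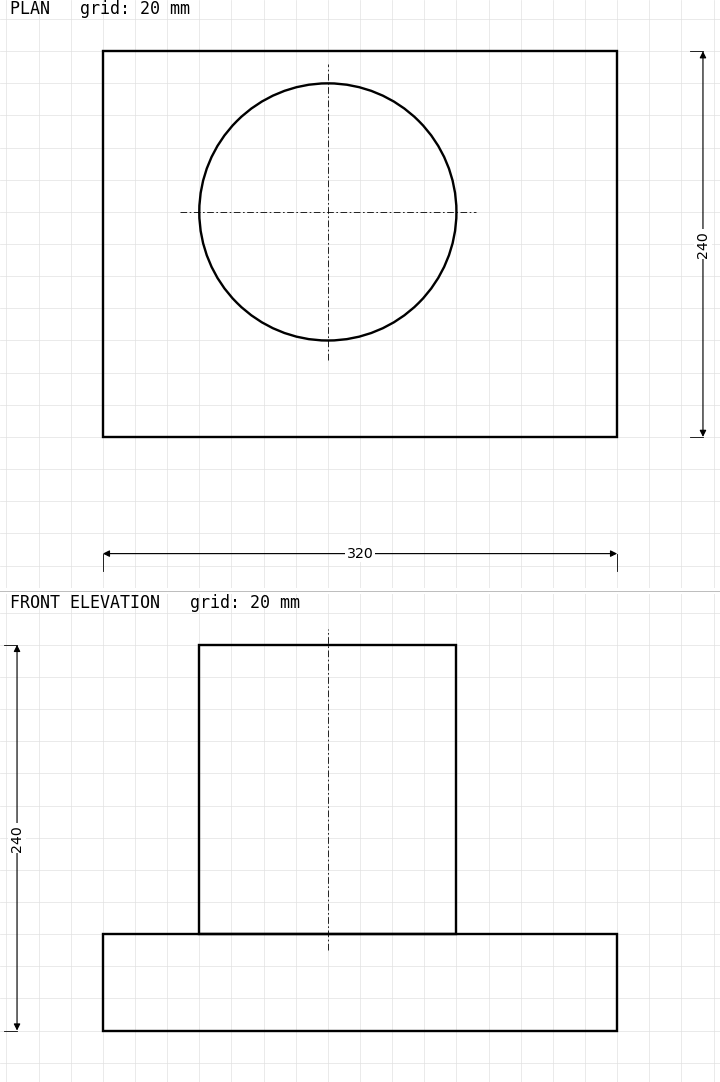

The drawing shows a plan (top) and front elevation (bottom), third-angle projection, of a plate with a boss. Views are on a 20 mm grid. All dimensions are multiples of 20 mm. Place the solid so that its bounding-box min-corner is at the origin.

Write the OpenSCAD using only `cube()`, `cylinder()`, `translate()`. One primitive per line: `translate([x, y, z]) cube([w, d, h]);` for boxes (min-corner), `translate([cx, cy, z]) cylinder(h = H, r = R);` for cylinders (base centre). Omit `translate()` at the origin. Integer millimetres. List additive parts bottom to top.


cube([320, 240, 60]);
translate([140, 140, 60]) cylinder(h = 180, r = 80);
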